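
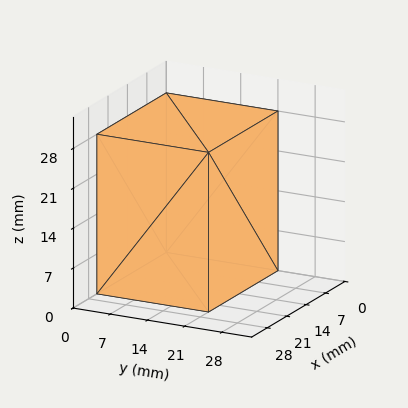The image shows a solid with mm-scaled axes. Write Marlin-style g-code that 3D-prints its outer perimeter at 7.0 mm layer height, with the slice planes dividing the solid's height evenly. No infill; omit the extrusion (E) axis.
Reading the render: the shape is a rectangular box, roughly 25 × 21 mm footprint and 28 mm tall (dimensions read to the nearest mm from the axis ticks). For the g-code, the solid's height is divided into equal slices at the stated Δz and each level perimeter traced with G1 moves after a G0 lift.

; perimeter-only toolpath
G21 ; units = mm
G90 ; absolute positioning
G28 ; home
; layer 1
G0 Z7.0
G0 X0.0 Y0.0
G1 X25.0 Y0.0
G1 X25.0 Y21.0
G1 X0.0 Y21.0
G1 X0.0 Y0.0
; layer 2
G0 Z14.0
G0 X0.0 Y0.0
G1 X25.0 Y0.0
G1 X25.0 Y21.0
G1 X0.0 Y21.0
G1 X0.0 Y0.0
; layer 3
G0 Z21.0
G0 X0.0 Y0.0
G1 X25.0 Y0.0
G1 X25.0 Y21.0
G1 X0.0 Y21.0
G1 X0.0 Y0.0
; layer 4
G0 Z28.0
G0 X0.0 Y0.0
G1 X25.0 Y0.0
G1 X25.0 Y21.0
G1 X0.0 Y21.0
G1 X0.0 Y0.0
M2 ; end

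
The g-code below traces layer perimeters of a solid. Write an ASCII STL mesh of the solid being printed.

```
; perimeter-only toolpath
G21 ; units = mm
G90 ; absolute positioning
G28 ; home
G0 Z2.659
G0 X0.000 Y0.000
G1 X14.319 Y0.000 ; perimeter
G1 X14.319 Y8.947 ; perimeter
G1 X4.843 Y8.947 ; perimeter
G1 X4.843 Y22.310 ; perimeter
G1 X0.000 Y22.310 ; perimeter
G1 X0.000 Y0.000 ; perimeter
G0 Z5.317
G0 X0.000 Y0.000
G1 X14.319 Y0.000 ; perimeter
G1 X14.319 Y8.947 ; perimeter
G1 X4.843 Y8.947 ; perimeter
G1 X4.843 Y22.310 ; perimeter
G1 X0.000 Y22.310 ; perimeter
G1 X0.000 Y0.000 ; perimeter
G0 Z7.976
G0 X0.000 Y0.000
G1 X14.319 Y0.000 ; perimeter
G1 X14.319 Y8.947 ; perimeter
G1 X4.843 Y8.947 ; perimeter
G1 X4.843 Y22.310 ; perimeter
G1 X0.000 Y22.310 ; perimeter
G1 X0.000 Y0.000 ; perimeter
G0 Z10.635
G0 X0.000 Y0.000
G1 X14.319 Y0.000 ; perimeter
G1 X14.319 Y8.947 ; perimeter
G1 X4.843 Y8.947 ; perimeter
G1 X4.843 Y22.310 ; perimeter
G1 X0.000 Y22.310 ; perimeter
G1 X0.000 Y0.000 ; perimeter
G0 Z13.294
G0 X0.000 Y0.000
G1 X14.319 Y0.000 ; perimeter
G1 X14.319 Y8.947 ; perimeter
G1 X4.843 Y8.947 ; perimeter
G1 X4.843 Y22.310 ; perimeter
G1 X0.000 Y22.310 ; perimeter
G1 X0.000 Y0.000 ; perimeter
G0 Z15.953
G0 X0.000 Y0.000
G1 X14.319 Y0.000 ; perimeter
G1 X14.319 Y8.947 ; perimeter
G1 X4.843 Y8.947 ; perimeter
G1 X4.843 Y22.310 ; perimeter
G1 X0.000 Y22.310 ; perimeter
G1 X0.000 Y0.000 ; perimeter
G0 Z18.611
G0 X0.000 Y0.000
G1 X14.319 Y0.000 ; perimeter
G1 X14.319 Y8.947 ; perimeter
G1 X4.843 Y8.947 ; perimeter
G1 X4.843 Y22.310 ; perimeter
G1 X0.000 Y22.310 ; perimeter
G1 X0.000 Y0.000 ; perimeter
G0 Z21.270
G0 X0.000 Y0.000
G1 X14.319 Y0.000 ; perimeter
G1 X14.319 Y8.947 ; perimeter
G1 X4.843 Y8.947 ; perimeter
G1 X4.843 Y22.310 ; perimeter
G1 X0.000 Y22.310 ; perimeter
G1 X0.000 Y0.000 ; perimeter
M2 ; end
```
solid part
  facet normal 0.0000 0.0000 -1.0000
    outer loop
      vertex 14.319 8.947 0.000
      vertex 14.319 0.000 0.000
      vertex 0.000 0.000 0.000
    endloop
  endfacet
  facet normal 0.0000 0.0000 -1.0000
    outer loop
      vertex 4.843 8.947 0.000
      vertex 14.319 8.947 0.000
      vertex 0.000 0.000 0.000
    endloop
  endfacet
  facet normal 0.0000 0.0000 -1.0000
    outer loop
      vertex 4.843 22.310 0.000
      vertex 4.843 8.947 0.000
      vertex 0.000 0.000 0.000
    endloop
  endfacet
  facet normal 0.0000 0.0000 -1.0000
    outer loop
      vertex 0.000 22.310 0.000
      vertex 4.843 22.310 0.000
      vertex 0.000 0.000 0.000
    endloop
  endfacet
  facet normal 0.0000 0.0000 1.0000
    outer loop
      vertex 0.000 0.000 21.270
      vertex 14.319 0.000 21.270
      vertex 14.319 8.947 21.270
    endloop
  endfacet
  facet normal 0.0000 0.0000 1.0000
    outer loop
      vertex 0.000 0.000 21.270
      vertex 14.319 8.947 21.270
      vertex 4.843 8.947 21.270
    endloop
  endfacet
  facet normal 0.0000 0.0000 1.0000
    outer loop
      vertex 0.000 0.000 21.270
      vertex 4.843 8.947 21.270
      vertex 4.843 22.310 21.270
    endloop
  endfacet
  facet normal 0.0000 0.0000 1.0000
    outer loop
      vertex 0.000 0.000 21.270
      vertex 4.843 22.310 21.270
      vertex 0.000 22.310 21.270
    endloop
  endfacet
  facet normal 0.0000 -1.0000 0.0000
    outer loop
      vertex 0.000 0.000 0.000
      vertex 14.319 0.000 0.000
      vertex 14.319 0.000 21.270
    endloop
  endfacet
  facet normal 0.0000 -1.0000 0.0000
    outer loop
      vertex 0.000 0.000 0.000
      vertex 14.319 0.000 21.270
      vertex 0.000 0.000 21.270
    endloop
  endfacet
  facet normal 1.0000 0.0000 0.0000
    outer loop
      vertex 14.319 0.000 0.000
      vertex 14.319 8.947 0.000
      vertex 14.319 8.947 21.270
    endloop
  endfacet
  facet normal 1.0000 0.0000 0.0000
    outer loop
      vertex 14.319 0.000 0.000
      vertex 14.319 8.947 21.270
      vertex 14.319 0.000 21.270
    endloop
  endfacet
  facet normal 0.0000 1.0000 0.0000
    outer loop
      vertex 14.319 8.947 0.000
      vertex 4.843 8.947 0.000
      vertex 4.843 8.947 21.270
    endloop
  endfacet
  facet normal 0.0000 1.0000 0.0000
    outer loop
      vertex 14.319 8.947 0.000
      vertex 4.843 8.947 21.270
      vertex 14.319 8.947 21.270
    endloop
  endfacet
  facet normal 1.0000 0.0000 0.0000
    outer loop
      vertex 4.843 8.947 0.000
      vertex 4.843 22.310 0.000
      vertex 4.843 22.310 21.270
    endloop
  endfacet
  facet normal 1.0000 0.0000 0.0000
    outer loop
      vertex 4.843 8.947 0.000
      vertex 4.843 22.310 21.270
      vertex 4.843 8.947 21.270
    endloop
  endfacet
  facet normal 0.0000 1.0000 0.0000
    outer loop
      vertex 4.843 22.310 0.000
      vertex 0.000 22.310 0.000
      vertex 0.000 22.310 21.270
    endloop
  endfacet
  facet normal 0.0000 1.0000 0.0000
    outer loop
      vertex 4.843 22.310 0.000
      vertex 0.000 22.310 21.270
      vertex 4.843 22.310 21.270
    endloop
  endfacet
  facet normal -1.0000 0.0000 0.0000
    outer loop
      vertex 0.000 22.310 0.000
      vertex 0.000 0.000 0.000
      vertex 0.000 0.000 21.270
    endloop
  endfacet
  facet normal -1.0000 0.0000 0.0000
    outer loop
      vertex 0.000 22.310 0.000
      vertex 0.000 0.000 21.270
      vertex 0.000 22.310 21.270
    endloop
  endfacet
endsolid part

The G0 Z moves step by Δz≈2.659 mm. Every layer's G1 loop is the same polygon, so the solid is a straight extrusion of it from z=0 to z≈21.3. Closing with flat bottom and top caps and triangulating gives 20 facets — an L-shaped prism: outer 14.3 × 22.3 mm, arm thicknesses ≈ 8.95 mm (horizontal) and 4.84 mm (vertical), extruded 21.3 mm in z.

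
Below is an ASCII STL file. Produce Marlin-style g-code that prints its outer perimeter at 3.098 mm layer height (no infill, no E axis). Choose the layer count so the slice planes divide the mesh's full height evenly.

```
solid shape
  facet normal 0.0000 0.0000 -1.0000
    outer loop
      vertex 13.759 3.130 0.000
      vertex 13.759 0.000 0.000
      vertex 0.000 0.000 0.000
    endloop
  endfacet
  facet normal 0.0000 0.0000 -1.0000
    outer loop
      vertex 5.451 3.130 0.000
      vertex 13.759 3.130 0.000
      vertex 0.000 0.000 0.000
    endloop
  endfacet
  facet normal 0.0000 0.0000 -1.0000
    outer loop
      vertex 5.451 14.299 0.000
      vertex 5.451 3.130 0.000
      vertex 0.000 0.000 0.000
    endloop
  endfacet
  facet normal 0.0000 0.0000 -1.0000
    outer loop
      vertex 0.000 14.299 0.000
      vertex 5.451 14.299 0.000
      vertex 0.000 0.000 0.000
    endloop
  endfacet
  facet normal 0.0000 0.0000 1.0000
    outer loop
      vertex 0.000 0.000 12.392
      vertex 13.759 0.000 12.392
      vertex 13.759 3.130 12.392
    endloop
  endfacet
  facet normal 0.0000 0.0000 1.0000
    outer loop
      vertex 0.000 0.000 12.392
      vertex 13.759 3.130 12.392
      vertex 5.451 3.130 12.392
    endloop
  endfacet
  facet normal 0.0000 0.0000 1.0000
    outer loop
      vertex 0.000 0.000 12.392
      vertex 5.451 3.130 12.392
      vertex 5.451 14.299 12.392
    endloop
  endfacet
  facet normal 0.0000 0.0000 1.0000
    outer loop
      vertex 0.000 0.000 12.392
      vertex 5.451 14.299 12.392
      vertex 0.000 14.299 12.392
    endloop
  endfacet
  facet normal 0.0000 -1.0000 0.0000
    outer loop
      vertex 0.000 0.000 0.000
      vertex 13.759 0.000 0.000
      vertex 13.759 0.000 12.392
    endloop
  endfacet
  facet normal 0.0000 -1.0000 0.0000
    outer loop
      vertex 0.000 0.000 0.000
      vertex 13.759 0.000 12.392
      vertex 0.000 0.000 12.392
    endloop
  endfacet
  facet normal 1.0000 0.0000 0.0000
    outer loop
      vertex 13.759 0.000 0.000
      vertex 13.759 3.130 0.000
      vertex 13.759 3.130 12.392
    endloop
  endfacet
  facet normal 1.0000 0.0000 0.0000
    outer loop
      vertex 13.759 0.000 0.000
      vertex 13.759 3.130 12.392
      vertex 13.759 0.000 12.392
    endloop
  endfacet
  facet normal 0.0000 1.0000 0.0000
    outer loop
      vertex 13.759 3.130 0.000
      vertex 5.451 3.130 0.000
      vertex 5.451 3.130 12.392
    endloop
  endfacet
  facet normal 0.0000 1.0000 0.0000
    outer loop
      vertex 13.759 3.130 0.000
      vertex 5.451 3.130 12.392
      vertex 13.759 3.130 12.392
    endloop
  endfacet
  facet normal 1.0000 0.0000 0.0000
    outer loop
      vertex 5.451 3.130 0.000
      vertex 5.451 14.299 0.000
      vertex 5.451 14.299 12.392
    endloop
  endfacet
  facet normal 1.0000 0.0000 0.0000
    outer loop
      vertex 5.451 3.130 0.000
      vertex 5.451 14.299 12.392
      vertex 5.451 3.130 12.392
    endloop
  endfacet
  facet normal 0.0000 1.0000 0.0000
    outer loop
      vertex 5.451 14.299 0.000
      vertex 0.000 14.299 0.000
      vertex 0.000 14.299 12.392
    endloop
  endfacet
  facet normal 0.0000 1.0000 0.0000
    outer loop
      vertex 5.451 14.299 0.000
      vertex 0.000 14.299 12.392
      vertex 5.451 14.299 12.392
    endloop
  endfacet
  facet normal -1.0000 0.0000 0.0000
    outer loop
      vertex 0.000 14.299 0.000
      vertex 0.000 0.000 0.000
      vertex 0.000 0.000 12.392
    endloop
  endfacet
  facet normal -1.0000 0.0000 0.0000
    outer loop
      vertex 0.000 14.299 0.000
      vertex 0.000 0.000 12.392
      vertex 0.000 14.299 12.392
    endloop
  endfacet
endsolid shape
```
; perimeter-only toolpath
G21 ; units = mm
G90 ; absolute positioning
G28 ; home
; layer 1
G0 Z3.098
G0 X0.000 Y0.000
G1 X13.759 Y0.000
G1 X13.759 Y3.130
G1 X5.451 Y3.130
G1 X5.451 Y14.299
G1 X0.000 Y14.299
G1 X0.000 Y0.000
; layer 2
G0 Z6.196
G0 X0.000 Y0.000
G1 X13.759 Y0.000
G1 X13.759 Y3.130
G1 X5.451 Y3.130
G1 X5.451 Y14.299
G1 X0.000 Y14.299
G1 X0.000 Y0.000
; layer 3
G0 Z9.294
G0 X0.000 Y0.000
G1 X13.759 Y0.000
G1 X13.759 Y3.130
G1 X5.451 Y3.130
G1 X5.451 Y14.299
G1 X0.000 Y14.299
G1 X0.000 Y0.000
; layer 4
G0 Z12.392
G0 X0.000 Y0.000
G1 X13.759 Y0.000
G1 X13.759 Y3.130
G1 X5.451 Y3.130
G1 X5.451 Y14.299
G1 X0.000 Y14.299
G1 X0.000 Y0.000
M2 ; end

The solid is an L-shaped prism: outer 13.8 × 14.3 mm, arm thicknesses ≈ 3.13 mm (horizontal) and 5.45 mm (vertical), extruded 12.4 mm in z. Slicing at Δz = 3.098 mm — 4 equal slices spanning the solid's height, so layer i sits at z = i·h/4 — gives 4 non-empty perimeters. Each is a 6-segment closed polygon; G0 lifts to the layer z and rapids to the start vertex, then G1 traces the edges.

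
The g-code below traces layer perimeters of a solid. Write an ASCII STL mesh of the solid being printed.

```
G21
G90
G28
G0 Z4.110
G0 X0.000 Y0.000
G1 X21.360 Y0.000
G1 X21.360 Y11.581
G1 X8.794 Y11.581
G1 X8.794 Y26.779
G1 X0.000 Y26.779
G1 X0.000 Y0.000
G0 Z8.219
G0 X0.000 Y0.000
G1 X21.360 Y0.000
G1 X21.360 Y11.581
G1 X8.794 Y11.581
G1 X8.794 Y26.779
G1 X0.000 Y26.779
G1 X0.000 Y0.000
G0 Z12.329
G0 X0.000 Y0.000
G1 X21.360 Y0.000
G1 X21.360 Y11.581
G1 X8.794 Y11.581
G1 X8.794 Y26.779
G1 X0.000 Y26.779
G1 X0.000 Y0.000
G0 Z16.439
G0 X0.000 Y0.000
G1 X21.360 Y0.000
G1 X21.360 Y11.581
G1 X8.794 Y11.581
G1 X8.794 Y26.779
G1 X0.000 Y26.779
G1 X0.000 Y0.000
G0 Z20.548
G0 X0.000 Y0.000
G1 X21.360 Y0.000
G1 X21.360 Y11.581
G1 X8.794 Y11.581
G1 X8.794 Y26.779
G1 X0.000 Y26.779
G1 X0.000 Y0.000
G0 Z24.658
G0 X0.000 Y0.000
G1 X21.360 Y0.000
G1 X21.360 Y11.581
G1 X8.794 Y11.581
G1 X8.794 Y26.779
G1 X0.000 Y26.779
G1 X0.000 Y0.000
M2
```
solid part
  facet normal 0.0000 0.0000 -1.0000
    outer loop
      vertex 21.360 11.581 0.000
      vertex 21.360 0.000 0.000
      vertex 0.000 0.000 0.000
    endloop
  endfacet
  facet normal 0.0000 0.0000 -1.0000
    outer loop
      vertex 8.794 11.581 0.000
      vertex 21.360 11.581 0.000
      vertex 0.000 0.000 0.000
    endloop
  endfacet
  facet normal 0.0000 0.0000 -1.0000
    outer loop
      vertex 8.794 26.779 0.000
      vertex 8.794 11.581 0.000
      vertex 0.000 0.000 0.000
    endloop
  endfacet
  facet normal 0.0000 0.0000 -1.0000
    outer loop
      vertex 0.000 26.779 0.000
      vertex 8.794 26.779 0.000
      vertex 0.000 0.000 0.000
    endloop
  endfacet
  facet normal 0.0000 0.0000 1.0000
    outer loop
      vertex 0.000 0.000 24.658
      vertex 21.360 0.000 24.658
      vertex 21.360 11.581 24.658
    endloop
  endfacet
  facet normal 0.0000 0.0000 1.0000
    outer loop
      vertex 0.000 0.000 24.658
      vertex 21.360 11.581 24.658
      vertex 8.794 11.581 24.658
    endloop
  endfacet
  facet normal 0.0000 0.0000 1.0000
    outer loop
      vertex 0.000 0.000 24.658
      vertex 8.794 11.581 24.658
      vertex 8.794 26.779 24.658
    endloop
  endfacet
  facet normal 0.0000 0.0000 1.0000
    outer loop
      vertex 0.000 0.000 24.658
      vertex 8.794 26.779 24.658
      vertex 0.000 26.779 24.658
    endloop
  endfacet
  facet normal 0.0000 -1.0000 0.0000
    outer loop
      vertex 0.000 0.000 0.000
      vertex 21.360 0.000 0.000
      vertex 21.360 0.000 24.658
    endloop
  endfacet
  facet normal 0.0000 -1.0000 0.0000
    outer loop
      vertex 0.000 0.000 0.000
      vertex 21.360 0.000 24.658
      vertex 0.000 0.000 24.658
    endloop
  endfacet
  facet normal 1.0000 0.0000 0.0000
    outer loop
      vertex 21.360 0.000 0.000
      vertex 21.360 11.581 0.000
      vertex 21.360 11.581 24.658
    endloop
  endfacet
  facet normal 1.0000 0.0000 0.0000
    outer loop
      vertex 21.360 0.000 0.000
      vertex 21.360 11.581 24.658
      vertex 21.360 0.000 24.658
    endloop
  endfacet
  facet normal 0.0000 1.0000 0.0000
    outer loop
      vertex 21.360 11.581 0.000
      vertex 8.794 11.581 0.000
      vertex 8.794 11.581 24.658
    endloop
  endfacet
  facet normal 0.0000 1.0000 0.0000
    outer loop
      vertex 21.360 11.581 0.000
      vertex 8.794 11.581 24.658
      vertex 21.360 11.581 24.658
    endloop
  endfacet
  facet normal 1.0000 0.0000 0.0000
    outer loop
      vertex 8.794 11.581 0.000
      vertex 8.794 26.779 0.000
      vertex 8.794 26.779 24.658
    endloop
  endfacet
  facet normal 1.0000 0.0000 0.0000
    outer loop
      vertex 8.794 11.581 0.000
      vertex 8.794 26.779 24.658
      vertex 8.794 11.581 24.658
    endloop
  endfacet
  facet normal 0.0000 1.0000 0.0000
    outer loop
      vertex 8.794 26.779 0.000
      vertex 0.000 26.779 0.000
      vertex 0.000 26.779 24.658
    endloop
  endfacet
  facet normal 0.0000 1.0000 0.0000
    outer loop
      vertex 8.794 26.779 0.000
      vertex 0.000 26.779 24.658
      vertex 8.794 26.779 24.658
    endloop
  endfacet
  facet normal -1.0000 0.0000 0.0000
    outer loop
      vertex 0.000 26.779 0.000
      vertex 0.000 0.000 0.000
      vertex 0.000 0.000 24.658
    endloop
  endfacet
  facet normal -1.0000 0.0000 0.0000
    outer loop
      vertex 0.000 26.779 0.000
      vertex 0.000 0.000 24.658
      vertex 0.000 26.779 24.658
    endloop
  endfacet
endsolid part

The G0 Z moves step by Δz≈4.110 mm. Every layer's G1 loop is the same polygon, so the solid is a straight extrusion of it from z=0 to z≈24.7. Closing with flat bottom and top caps and triangulating gives 20 facets — an L-shaped prism: outer 21.4 × 26.8 mm, arm thicknesses ≈ 11.6 mm (horizontal) and 8.79 mm (vertical), extruded 24.7 mm in z.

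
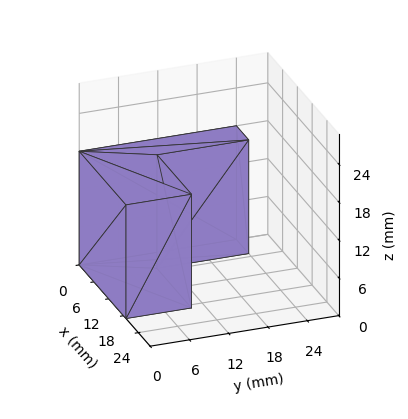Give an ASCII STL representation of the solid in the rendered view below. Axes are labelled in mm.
Reading the render: the shape is an L-shaped prism: outer 19 × 24 mm, arm thicknesses ≈ 10 mm (horizontal) and 5 mm (vertical), extruded 18 mm in z (dimensions read to the nearest mm from the axis ticks). For the STL, each face is triangulated and given an outward normal.

solid part
  facet normal 0.0000 0.0000 -1.0000
    outer loop
      vertex 19.000 10.000 0.000
      vertex 19.000 0.000 0.000
      vertex 0.000 0.000 0.000
    endloop
  endfacet
  facet normal 0.0000 0.0000 -1.0000
    outer loop
      vertex 5.000 10.000 0.000
      vertex 19.000 10.000 0.000
      vertex 0.000 0.000 0.000
    endloop
  endfacet
  facet normal 0.0000 0.0000 -1.0000
    outer loop
      vertex 5.000 24.000 0.000
      vertex 5.000 10.000 0.000
      vertex 0.000 0.000 0.000
    endloop
  endfacet
  facet normal 0.0000 0.0000 -1.0000
    outer loop
      vertex 0.000 24.000 0.000
      vertex 5.000 24.000 0.000
      vertex 0.000 0.000 0.000
    endloop
  endfacet
  facet normal 0.0000 0.0000 1.0000
    outer loop
      vertex 0.000 0.000 18.000
      vertex 19.000 0.000 18.000
      vertex 19.000 10.000 18.000
    endloop
  endfacet
  facet normal 0.0000 0.0000 1.0000
    outer loop
      vertex 0.000 0.000 18.000
      vertex 19.000 10.000 18.000
      vertex 5.000 10.000 18.000
    endloop
  endfacet
  facet normal 0.0000 0.0000 1.0000
    outer loop
      vertex 0.000 0.000 18.000
      vertex 5.000 10.000 18.000
      vertex 5.000 24.000 18.000
    endloop
  endfacet
  facet normal 0.0000 0.0000 1.0000
    outer loop
      vertex 0.000 0.000 18.000
      vertex 5.000 24.000 18.000
      vertex 0.000 24.000 18.000
    endloop
  endfacet
  facet normal 0.0000 -1.0000 0.0000
    outer loop
      vertex 0.000 0.000 0.000
      vertex 19.000 0.000 0.000
      vertex 19.000 0.000 18.000
    endloop
  endfacet
  facet normal 0.0000 -1.0000 0.0000
    outer loop
      vertex 0.000 0.000 0.000
      vertex 19.000 0.000 18.000
      vertex 0.000 0.000 18.000
    endloop
  endfacet
  facet normal 1.0000 0.0000 0.0000
    outer loop
      vertex 19.000 0.000 0.000
      vertex 19.000 10.000 0.000
      vertex 19.000 10.000 18.000
    endloop
  endfacet
  facet normal 1.0000 0.0000 0.0000
    outer loop
      vertex 19.000 0.000 0.000
      vertex 19.000 10.000 18.000
      vertex 19.000 0.000 18.000
    endloop
  endfacet
  facet normal 0.0000 1.0000 0.0000
    outer loop
      vertex 19.000 10.000 0.000
      vertex 5.000 10.000 0.000
      vertex 5.000 10.000 18.000
    endloop
  endfacet
  facet normal 0.0000 1.0000 0.0000
    outer loop
      vertex 19.000 10.000 0.000
      vertex 5.000 10.000 18.000
      vertex 19.000 10.000 18.000
    endloop
  endfacet
  facet normal 1.0000 0.0000 0.0000
    outer loop
      vertex 5.000 10.000 0.000
      vertex 5.000 24.000 0.000
      vertex 5.000 24.000 18.000
    endloop
  endfacet
  facet normal 1.0000 0.0000 0.0000
    outer loop
      vertex 5.000 10.000 0.000
      vertex 5.000 24.000 18.000
      vertex 5.000 10.000 18.000
    endloop
  endfacet
  facet normal 0.0000 1.0000 0.0000
    outer loop
      vertex 5.000 24.000 0.000
      vertex 0.000 24.000 0.000
      vertex 0.000 24.000 18.000
    endloop
  endfacet
  facet normal 0.0000 1.0000 0.0000
    outer loop
      vertex 5.000 24.000 0.000
      vertex 0.000 24.000 18.000
      vertex 5.000 24.000 18.000
    endloop
  endfacet
  facet normal -1.0000 0.0000 0.0000
    outer loop
      vertex 0.000 24.000 0.000
      vertex 0.000 0.000 0.000
      vertex 0.000 0.000 18.000
    endloop
  endfacet
  facet normal -1.0000 0.0000 0.0000
    outer loop
      vertex 0.000 24.000 0.000
      vertex 0.000 0.000 18.000
      vertex 0.000 24.000 18.000
    endloop
  endfacet
endsolid part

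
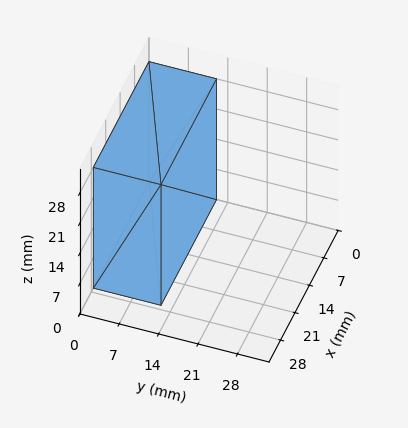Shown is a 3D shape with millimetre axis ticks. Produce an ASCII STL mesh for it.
Reading the render: the shape is a rectangular box, roughly 27 × 12 mm footprint and 28 mm tall (dimensions read to the nearest mm from the axis ticks). For the STL, each face is triangulated and given an outward normal.

solid part
  facet normal 0.0000 0.0000 -1.0000
    outer loop
      vertex 27.000 12.000 0.000
      vertex 27.000 0.000 0.000
      vertex 0.000 0.000 0.000
    endloop
  endfacet
  facet normal 0.0000 0.0000 -1.0000
    outer loop
      vertex 0.000 12.000 0.000
      vertex 27.000 12.000 0.000
      vertex 0.000 0.000 0.000
    endloop
  endfacet
  facet normal 0.0000 0.0000 1.0000
    outer loop
      vertex 0.000 0.000 28.000
      vertex 27.000 0.000 28.000
      vertex 27.000 12.000 28.000
    endloop
  endfacet
  facet normal 0.0000 0.0000 1.0000
    outer loop
      vertex 0.000 0.000 28.000
      vertex 27.000 12.000 28.000
      vertex 0.000 12.000 28.000
    endloop
  endfacet
  facet normal 0.0000 -1.0000 0.0000
    outer loop
      vertex 0.000 0.000 0.000
      vertex 27.000 0.000 0.000
      vertex 27.000 0.000 28.000
    endloop
  endfacet
  facet normal 0.0000 -1.0000 0.0000
    outer loop
      vertex 0.000 0.000 0.000
      vertex 27.000 0.000 28.000
      vertex 0.000 0.000 28.000
    endloop
  endfacet
  facet normal 0.0000 1.0000 0.0000
    outer loop
      vertex 27.000 12.000 28.000
      vertex 27.000 12.000 0.000
      vertex 0.000 12.000 0.000
    endloop
  endfacet
  facet normal 0.0000 1.0000 0.0000
    outer loop
      vertex 0.000 12.000 28.000
      vertex 27.000 12.000 28.000
      vertex 0.000 12.000 0.000
    endloop
  endfacet
  facet normal -1.0000 0.0000 0.0000
    outer loop
      vertex 0.000 12.000 28.000
      vertex 0.000 12.000 0.000
      vertex 0.000 0.000 0.000
    endloop
  endfacet
  facet normal -1.0000 0.0000 0.0000
    outer loop
      vertex 0.000 0.000 28.000
      vertex 0.000 12.000 28.000
      vertex 0.000 0.000 0.000
    endloop
  endfacet
  facet normal 1.0000 0.0000 0.0000
    outer loop
      vertex 27.000 0.000 0.000
      vertex 27.000 12.000 0.000
      vertex 27.000 12.000 28.000
    endloop
  endfacet
  facet normal 1.0000 0.0000 0.0000
    outer loop
      vertex 27.000 0.000 0.000
      vertex 27.000 12.000 28.000
      vertex 27.000 0.000 28.000
    endloop
  endfacet
endsolid part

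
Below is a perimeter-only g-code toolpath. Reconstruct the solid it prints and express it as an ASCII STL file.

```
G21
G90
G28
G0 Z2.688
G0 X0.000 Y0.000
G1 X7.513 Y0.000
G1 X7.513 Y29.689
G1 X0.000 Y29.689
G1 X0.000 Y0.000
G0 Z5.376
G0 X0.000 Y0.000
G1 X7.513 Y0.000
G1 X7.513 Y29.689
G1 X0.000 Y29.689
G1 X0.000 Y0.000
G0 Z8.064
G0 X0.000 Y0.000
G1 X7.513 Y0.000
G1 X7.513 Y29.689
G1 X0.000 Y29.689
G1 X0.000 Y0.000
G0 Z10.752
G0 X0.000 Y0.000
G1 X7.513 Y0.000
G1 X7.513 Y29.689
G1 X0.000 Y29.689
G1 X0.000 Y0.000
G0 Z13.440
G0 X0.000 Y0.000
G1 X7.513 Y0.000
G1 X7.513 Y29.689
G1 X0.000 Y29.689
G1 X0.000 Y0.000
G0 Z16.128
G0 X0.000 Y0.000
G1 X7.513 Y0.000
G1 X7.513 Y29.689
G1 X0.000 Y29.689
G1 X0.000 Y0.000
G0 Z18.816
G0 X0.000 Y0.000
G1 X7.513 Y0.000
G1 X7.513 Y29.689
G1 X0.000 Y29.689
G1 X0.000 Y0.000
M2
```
solid part
  facet normal 0.0000 0.0000 -1.0000
    outer loop
      vertex 7.513 29.689 0.000
      vertex 7.513 0.000 0.000
      vertex 0.000 0.000 0.000
    endloop
  endfacet
  facet normal 0.0000 0.0000 -1.0000
    outer loop
      vertex 0.000 29.689 0.000
      vertex 7.513 29.689 0.000
      vertex 0.000 0.000 0.000
    endloop
  endfacet
  facet normal 0.0000 0.0000 1.0000
    outer loop
      vertex 0.000 0.000 18.816
      vertex 7.513 0.000 18.816
      vertex 7.513 29.689 18.816
    endloop
  endfacet
  facet normal 0.0000 0.0000 1.0000
    outer loop
      vertex 0.000 0.000 18.816
      vertex 7.513 29.689 18.816
      vertex 0.000 29.689 18.816
    endloop
  endfacet
  facet normal 0.0000 -1.0000 0.0000
    outer loop
      vertex 0.000 0.000 0.000
      vertex 7.513 0.000 0.000
      vertex 7.513 0.000 18.816
    endloop
  endfacet
  facet normal 0.0000 -1.0000 0.0000
    outer loop
      vertex 0.000 0.000 0.000
      vertex 7.513 0.000 18.816
      vertex 0.000 0.000 18.816
    endloop
  endfacet
  facet normal 0.0000 1.0000 0.0000
    outer loop
      vertex 7.513 29.689 18.816
      vertex 7.513 29.689 0.000
      vertex 0.000 29.689 0.000
    endloop
  endfacet
  facet normal 0.0000 1.0000 0.0000
    outer loop
      vertex 0.000 29.689 18.816
      vertex 7.513 29.689 18.816
      vertex 0.000 29.689 0.000
    endloop
  endfacet
  facet normal -1.0000 0.0000 0.0000
    outer loop
      vertex 0.000 29.689 18.816
      vertex 0.000 29.689 0.000
      vertex 0.000 0.000 0.000
    endloop
  endfacet
  facet normal -1.0000 0.0000 0.0000
    outer loop
      vertex 0.000 0.000 18.816
      vertex 0.000 29.689 18.816
      vertex 0.000 0.000 0.000
    endloop
  endfacet
  facet normal 1.0000 0.0000 0.0000
    outer loop
      vertex 7.513 0.000 0.000
      vertex 7.513 29.689 0.000
      vertex 7.513 29.689 18.816
    endloop
  endfacet
  facet normal 1.0000 0.0000 0.0000
    outer loop
      vertex 7.513 0.000 0.000
      vertex 7.513 29.689 18.816
      vertex 7.513 0.000 18.816
    endloop
  endfacet
endsolid part

The G0 Z moves step by Δz≈2.688 mm. Every layer's G1 loop is the same polygon, so the solid is a straight extrusion of it from z=0 to z≈18.8. Closing with flat bottom and top caps and triangulating gives 12 facets — a rectangular box, roughly 7.51 × 29.7 mm footprint and 18.8 mm tall.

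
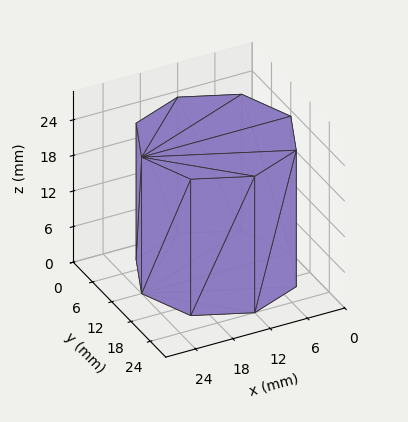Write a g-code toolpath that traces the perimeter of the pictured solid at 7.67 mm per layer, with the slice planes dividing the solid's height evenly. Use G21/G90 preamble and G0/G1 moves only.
Reading the render: the shape is a regular 8-sided prism (a cylinder approximated with 8 flat sides), circumscribed radius ≈ 12 mm, height ≈ 23 mm (dimensions read to the nearest mm from the axis ticks). For the g-code, the solid's height is divided into equal slices at the stated Δz and each level perimeter traced with G1 moves after a G0 lift.

; perimeter-only toolpath
G21 ; units = mm
G90 ; absolute positioning
G28 ; home
; layer 1
G0 Z7.67
G0 X24.00 Y12.00
G1 X20.49 Y20.49
G1 X12.00 Y24.00
G1 X3.51 Y20.49
G1 X0.00 Y12.00
G1 X3.51 Y3.51
G1 X12.00 Y0.00
G1 X20.49 Y3.51
G1 X24.00 Y12.00
; layer 2
G0 Z15.33
G0 X24.00 Y12.00
G1 X20.49 Y20.49
G1 X12.00 Y24.00
G1 X3.51 Y20.49
G1 X0.00 Y12.00
G1 X3.51 Y3.51
G1 X12.00 Y0.00
G1 X20.49 Y3.51
G1 X24.00 Y12.00
; layer 3
G0 Z23.00
G0 X24.00 Y12.00
G1 X20.49 Y20.49
G1 X12.00 Y24.00
G1 X3.51 Y20.49
G1 X0.00 Y12.00
G1 X3.51 Y3.51
G1 X12.00 Y0.00
G1 X20.49 Y3.51
G1 X24.00 Y12.00
M2 ; end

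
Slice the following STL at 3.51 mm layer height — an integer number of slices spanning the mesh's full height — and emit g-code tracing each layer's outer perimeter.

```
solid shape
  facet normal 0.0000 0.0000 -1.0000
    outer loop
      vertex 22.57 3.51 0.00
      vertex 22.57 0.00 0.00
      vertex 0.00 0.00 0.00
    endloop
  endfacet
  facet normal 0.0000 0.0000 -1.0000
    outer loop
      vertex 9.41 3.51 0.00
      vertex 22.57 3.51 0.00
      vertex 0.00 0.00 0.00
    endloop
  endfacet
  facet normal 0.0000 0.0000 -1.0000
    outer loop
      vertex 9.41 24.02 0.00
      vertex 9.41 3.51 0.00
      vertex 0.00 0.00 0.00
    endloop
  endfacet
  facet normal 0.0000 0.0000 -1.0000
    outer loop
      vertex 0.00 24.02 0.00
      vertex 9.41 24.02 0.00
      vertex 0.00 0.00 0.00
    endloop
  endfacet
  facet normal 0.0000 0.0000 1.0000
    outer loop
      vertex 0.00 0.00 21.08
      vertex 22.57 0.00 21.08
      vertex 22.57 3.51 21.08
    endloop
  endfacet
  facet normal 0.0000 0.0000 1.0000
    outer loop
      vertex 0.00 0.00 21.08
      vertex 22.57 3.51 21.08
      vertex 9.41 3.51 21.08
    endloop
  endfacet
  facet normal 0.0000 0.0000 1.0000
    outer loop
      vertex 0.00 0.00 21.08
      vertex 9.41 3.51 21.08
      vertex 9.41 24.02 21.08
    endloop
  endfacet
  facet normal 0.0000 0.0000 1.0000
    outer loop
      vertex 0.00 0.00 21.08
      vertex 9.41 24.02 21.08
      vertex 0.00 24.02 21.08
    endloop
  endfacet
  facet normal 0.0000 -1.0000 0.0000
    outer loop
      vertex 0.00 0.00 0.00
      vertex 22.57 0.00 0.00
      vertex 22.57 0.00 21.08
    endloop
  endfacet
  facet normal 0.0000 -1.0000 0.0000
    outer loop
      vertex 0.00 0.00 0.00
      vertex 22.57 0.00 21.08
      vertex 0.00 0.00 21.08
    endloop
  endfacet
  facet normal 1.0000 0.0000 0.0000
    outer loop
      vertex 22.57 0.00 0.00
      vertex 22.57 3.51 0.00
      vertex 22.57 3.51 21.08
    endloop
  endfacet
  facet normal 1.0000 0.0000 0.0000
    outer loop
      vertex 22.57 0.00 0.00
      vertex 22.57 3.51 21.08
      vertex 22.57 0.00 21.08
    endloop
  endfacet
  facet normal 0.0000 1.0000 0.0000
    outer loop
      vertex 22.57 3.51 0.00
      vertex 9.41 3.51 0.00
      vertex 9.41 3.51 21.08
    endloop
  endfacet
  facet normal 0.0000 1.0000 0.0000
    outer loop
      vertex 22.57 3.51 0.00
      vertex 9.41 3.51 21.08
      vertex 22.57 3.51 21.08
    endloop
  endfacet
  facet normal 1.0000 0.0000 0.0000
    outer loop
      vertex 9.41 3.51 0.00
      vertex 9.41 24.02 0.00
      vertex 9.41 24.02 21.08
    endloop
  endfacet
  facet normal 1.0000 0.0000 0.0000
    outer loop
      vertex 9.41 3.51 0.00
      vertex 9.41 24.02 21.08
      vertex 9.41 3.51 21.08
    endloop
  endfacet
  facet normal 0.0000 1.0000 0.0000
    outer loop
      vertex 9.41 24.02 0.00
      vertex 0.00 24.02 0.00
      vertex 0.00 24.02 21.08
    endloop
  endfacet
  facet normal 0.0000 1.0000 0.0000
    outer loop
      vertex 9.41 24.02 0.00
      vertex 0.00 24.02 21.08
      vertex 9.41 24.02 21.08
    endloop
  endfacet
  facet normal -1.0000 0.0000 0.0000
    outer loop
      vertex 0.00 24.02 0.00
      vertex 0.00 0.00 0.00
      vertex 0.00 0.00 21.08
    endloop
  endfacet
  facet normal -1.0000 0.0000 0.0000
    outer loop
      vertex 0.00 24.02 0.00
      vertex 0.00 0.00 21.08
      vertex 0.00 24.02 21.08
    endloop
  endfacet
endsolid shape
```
; perimeter-only toolpath
G21 ; units = mm
G90 ; absolute positioning
G28 ; home
; layer 1
G0 Z3.51
G0 X0.00 Y0.00
G1 X22.57 Y0.00
G1 X22.57 Y3.51
G1 X9.41 Y3.51
G1 X9.41 Y24.02
G1 X0.00 Y24.02
G1 X0.00 Y0.00
; layer 2
G0 Z7.03
G0 X0.00 Y0.00
G1 X22.57 Y0.00
G1 X22.57 Y3.51
G1 X9.41 Y3.51
G1 X9.41 Y24.02
G1 X0.00 Y24.02
G1 X0.00 Y0.00
; layer 3
G0 Z10.54
G0 X0.00 Y0.00
G1 X22.57 Y0.00
G1 X22.57 Y3.51
G1 X9.41 Y3.51
G1 X9.41 Y24.02
G1 X0.00 Y24.02
G1 X0.00 Y0.00
; layer 4
G0 Z14.05
G0 X0.00 Y0.00
G1 X22.57 Y0.00
G1 X22.57 Y3.51
G1 X9.41 Y3.51
G1 X9.41 Y24.02
G1 X0.00 Y24.02
G1 X0.00 Y0.00
; layer 5
G0 Z17.57
G0 X0.00 Y0.00
G1 X22.57 Y0.00
G1 X22.57 Y3.51
G1 X9.41 Y3.51
G1 X9.41 Y24.02
G1 X0.00 Y24.02
G1 X0.00 Y0.00
; layer 6
G0 Z21.08
G0 X0.00 Y0.00
G1 X22.57 Y0.00
G1 X22.57 Y3.51
G1 X9.41 Y3.51
G1 X9.41 Y24.02
G1 X0.00 Y24.02
G1 X0.00 Y0.00
M2 ; end

The solid is an L-shaped prism: outer 22.6 × 24 mm, arm thicknesses ≈ 3.51 mm (horizontal) and 9.41 mm (vertical), extruded 21.1 mm in z. Slicing at Δz = 3.51 mm — 6 equal slices spanning the solid's height, so layer i sits at z = i·h/6 — gives 6 non-empty perimeters. Each is a 6-segment closed polygon; G0 lifts to the layer z and rapids to the start vertex, then G1 traces the edges.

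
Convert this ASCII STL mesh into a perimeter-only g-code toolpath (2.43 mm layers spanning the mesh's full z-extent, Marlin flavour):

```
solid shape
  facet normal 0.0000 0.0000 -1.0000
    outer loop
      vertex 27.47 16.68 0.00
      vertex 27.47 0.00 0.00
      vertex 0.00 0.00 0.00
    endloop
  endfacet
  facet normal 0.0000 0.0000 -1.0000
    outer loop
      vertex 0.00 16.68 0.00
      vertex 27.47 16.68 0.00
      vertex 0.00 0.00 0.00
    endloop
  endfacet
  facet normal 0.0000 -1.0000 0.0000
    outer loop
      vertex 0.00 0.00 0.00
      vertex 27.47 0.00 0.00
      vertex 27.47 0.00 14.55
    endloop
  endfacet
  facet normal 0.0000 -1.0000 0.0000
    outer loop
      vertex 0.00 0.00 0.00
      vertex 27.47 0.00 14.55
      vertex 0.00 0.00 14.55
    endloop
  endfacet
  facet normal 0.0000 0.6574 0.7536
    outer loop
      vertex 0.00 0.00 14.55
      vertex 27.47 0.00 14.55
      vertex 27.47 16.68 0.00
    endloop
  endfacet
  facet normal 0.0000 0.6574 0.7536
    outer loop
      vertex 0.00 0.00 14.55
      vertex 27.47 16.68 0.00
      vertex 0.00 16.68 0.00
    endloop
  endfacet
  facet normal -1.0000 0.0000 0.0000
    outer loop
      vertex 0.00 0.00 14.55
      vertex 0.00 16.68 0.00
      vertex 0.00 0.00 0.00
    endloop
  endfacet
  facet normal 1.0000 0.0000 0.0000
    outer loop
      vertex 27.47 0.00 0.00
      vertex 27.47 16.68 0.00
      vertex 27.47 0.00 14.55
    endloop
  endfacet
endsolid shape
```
; perimeter-only toolpath
G21 ; units = mm
G90 ; absolute positioning
G28 ; home
; layer 1
G0 Z2.43
G0 X0.00 Y0.00
G1 X27.47 Y0.00
G1 X27.47 Y13.90
G1 X0.00 Y13.90
G1 X0.00 Y0.00
; layer 2
G0 Z4.85
G0 X0.00 Y0.00
G1 X27.47 Y0.00
G1 X27.47 Y11.12
G1 X0.00 Y11.12
G1 X0.00 Y0.00
; layer 3
G0 Z7.28
G0 X0.00 Y0.00
G1 X27.47 Y0.00
G1 X27.47 Y8.34
G1 X0.00 Y8.34
G1 X0.00 Y0.00
; layer 4
G0 Z9.70
G0 X0.00 Y0.00
G1 X27.47 Y0.00
G1 X27.47 Y5.56
G1 X0.00 Y5.56
G1 X0.00 Y0.00
; layer 5
G0 Z12.13
G0 X0.00 Y0.00
G1 X27.47 Y0.00
G1 X27.47 Y2.78
G1 X0.00 Y2.78
G1 X0.00 Y0.00
M2 ; end

The solid is a wedge (ramp): 27.5 × 16.7 mm base, rising to 14.6 mm along the y=0 edge and sloping linearly to z=0 at y=16.7. Slicing at Δz = 2.43 mm — 6 equal slices spanning the solid's height, so layer i sits at z = i·h/6 — gives 5 non-empty perimeters. Each is a 4-segment closed polygon; G0 lifts to the layer z and rapids to the start vertex, then G1 traces the edges. The cross-section shrinks linearly with z (the slice at the apex is degenerate and omitted).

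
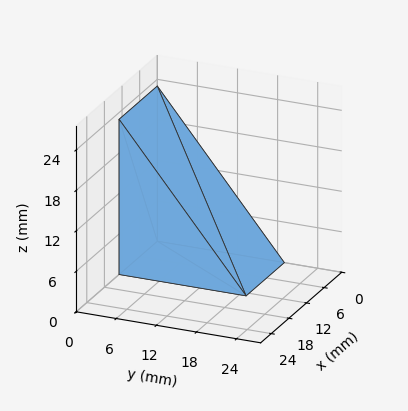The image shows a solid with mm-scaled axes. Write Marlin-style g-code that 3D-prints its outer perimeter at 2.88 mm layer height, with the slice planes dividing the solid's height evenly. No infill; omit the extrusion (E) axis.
Reading the render: the shape is a wedge (ramp): 13 × 19 mm base, rising to 23 mm along the y=0 edge and sloping linearly to z=0 at y=19 (dimensions read to the nearest mm from the axis ticks). For the g-code, the solid's height is divided into equal slices at the stated Δz and each level perimeter traced with G1 moves after a G0 lift.

; perimeter-only toolpath
G21 ; units = mm
G90 ; absolute positioning
G28 ; home
; layer 1
G0 Z2.88
G0 X0.00 Y0.00
G1 X13.00 Y0.00
G1 X13.00 Y16.62
G1 X0.00 Y16.62
G1 X0.00 Y0.00
; layer 2
G0 Z5.75
G0 X0.00 Y0.00
G1 X13.00 Y0.00
G1 X13.00 Y14.25
G1 X0.00 Y14.25
G1 X0.00 Y0.00
; layer 3
G0 Z8.62
G0 X0.00 Y0.00
G1 X13.00 Y0.00
G1 X13.00 Y11.88
G1 X0.00 Y11.88
G1 X0.00 Y0.00
; layer 4
G0 Z11.50
G0 X0.00 Y0.00
G1 X13.00 Y0.00
G1 X13.00 Y9.50
G1 X0.00 Y9.50
G1 X0.00 Y0.00
; layer 5
G0 Z14.38
G0 X0.00 Y0.00
G1 X13.00 Y0.00
G1 X13.00 Y7.12
G1 X0.00 Y7.12
G1 X0.00 Y0.00
; layer 6
G0 Z17.25
G0 X0.00 Y0.00
G1 X13.00 Y0.00
G1 X13.00 Y4.75
G1 X0.00 Y4.75
G1 X0.00 Y0.00
; layer 7
G0 Z20.12
G0 X0.00 Y0.00
G1 X13.00 Y0.00
G1 X13.00 Y2.38
G1 X0.00 Y2.38
G1 X0.00 Y0.00
M2 ; end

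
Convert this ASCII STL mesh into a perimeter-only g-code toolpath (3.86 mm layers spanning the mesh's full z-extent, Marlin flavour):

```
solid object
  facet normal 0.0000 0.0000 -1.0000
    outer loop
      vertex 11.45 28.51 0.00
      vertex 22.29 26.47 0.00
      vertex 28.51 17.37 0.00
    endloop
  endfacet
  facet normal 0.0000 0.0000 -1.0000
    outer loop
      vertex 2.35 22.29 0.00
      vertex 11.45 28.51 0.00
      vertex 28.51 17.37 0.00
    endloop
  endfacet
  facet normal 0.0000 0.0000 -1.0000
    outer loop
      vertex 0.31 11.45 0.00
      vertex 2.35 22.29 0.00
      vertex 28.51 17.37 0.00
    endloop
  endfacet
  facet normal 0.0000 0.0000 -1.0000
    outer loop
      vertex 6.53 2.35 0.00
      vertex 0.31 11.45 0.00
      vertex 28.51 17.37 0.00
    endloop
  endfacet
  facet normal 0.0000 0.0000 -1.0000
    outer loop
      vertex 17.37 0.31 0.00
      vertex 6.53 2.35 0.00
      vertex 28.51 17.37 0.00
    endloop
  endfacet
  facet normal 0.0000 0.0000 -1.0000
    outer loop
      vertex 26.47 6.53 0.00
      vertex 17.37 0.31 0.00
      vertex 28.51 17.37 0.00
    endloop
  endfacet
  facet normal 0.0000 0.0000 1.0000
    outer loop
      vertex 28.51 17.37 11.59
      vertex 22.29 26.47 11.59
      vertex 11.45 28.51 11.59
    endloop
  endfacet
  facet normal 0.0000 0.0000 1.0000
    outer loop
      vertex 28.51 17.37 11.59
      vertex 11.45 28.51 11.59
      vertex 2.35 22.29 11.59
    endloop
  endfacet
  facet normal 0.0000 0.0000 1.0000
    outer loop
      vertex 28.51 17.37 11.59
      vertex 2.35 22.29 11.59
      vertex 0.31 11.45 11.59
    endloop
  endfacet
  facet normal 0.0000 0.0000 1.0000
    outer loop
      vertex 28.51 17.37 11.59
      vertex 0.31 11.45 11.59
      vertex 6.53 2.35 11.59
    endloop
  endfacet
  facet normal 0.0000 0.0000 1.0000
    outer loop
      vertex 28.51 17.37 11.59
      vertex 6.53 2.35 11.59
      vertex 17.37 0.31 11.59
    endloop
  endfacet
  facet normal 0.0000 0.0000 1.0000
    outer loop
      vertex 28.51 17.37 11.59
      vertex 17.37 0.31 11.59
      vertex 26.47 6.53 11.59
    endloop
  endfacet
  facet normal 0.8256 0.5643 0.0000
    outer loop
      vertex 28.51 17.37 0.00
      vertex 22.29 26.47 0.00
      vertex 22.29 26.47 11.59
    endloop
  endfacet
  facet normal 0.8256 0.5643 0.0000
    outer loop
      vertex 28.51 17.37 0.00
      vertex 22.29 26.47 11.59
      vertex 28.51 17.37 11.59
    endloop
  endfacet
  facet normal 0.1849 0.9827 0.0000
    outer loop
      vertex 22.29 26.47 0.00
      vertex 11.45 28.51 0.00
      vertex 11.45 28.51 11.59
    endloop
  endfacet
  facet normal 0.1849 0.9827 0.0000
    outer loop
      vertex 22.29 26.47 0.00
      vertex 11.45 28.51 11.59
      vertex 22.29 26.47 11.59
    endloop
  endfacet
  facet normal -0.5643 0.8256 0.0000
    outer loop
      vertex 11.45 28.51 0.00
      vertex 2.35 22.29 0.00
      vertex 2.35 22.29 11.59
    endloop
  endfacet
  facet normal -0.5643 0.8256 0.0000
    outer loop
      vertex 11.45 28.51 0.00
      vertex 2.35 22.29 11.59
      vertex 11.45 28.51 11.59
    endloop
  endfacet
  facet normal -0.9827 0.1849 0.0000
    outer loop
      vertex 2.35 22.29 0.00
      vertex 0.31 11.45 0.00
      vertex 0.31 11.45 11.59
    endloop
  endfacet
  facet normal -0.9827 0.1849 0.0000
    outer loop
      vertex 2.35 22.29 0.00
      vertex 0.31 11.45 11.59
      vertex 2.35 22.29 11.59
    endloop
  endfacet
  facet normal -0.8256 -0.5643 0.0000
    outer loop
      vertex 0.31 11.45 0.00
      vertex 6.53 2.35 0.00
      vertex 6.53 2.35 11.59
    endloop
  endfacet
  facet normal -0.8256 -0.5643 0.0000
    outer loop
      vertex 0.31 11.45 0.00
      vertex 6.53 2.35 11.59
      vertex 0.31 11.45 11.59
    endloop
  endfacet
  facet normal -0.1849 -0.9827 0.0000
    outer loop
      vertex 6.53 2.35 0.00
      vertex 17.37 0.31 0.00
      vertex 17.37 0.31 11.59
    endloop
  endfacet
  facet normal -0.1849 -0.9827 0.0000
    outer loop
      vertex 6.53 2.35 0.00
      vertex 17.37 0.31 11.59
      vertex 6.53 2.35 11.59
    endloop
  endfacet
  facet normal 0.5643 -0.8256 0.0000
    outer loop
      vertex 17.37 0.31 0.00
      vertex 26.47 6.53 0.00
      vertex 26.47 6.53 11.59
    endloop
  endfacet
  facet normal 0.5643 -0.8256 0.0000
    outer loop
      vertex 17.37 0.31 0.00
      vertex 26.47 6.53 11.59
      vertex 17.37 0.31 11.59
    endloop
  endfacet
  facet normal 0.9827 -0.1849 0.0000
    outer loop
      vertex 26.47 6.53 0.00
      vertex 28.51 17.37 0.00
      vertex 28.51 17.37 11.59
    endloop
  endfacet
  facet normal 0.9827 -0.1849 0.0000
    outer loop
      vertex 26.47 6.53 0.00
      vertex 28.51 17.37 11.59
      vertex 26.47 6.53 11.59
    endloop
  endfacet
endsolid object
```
; perimeter-only toolpath
G21 ; units = mm
G90 ; absolute positioning
G28 ; home
; layer 1
G0 Z3.86
G0 X28.51 Y17.37
G1 X22.29 Y26.47
G1 X11.45 Y28.51
G1 X2.35 Y22.29
G1 X0.31 Y11.45
G1 X6.53 Y2.35
G1 X17.37 Y0.31
G1 X26.47 Y6.53
G1 X28.51 Y17.37
; layer 2
G0 Z7.73
G0 X28.51 Y17.37
G1 X22.29 Y26.47
G1 X11.45 Y28.51
G1 X2.35 Y22.29
G1 X0.31 Y11.45
G1 X6.53 Y2.35
G1 X17.37 Y0.31
G1 X26.47 Y6.53
G1 X28.51 Y17.37
; layer 3
G0 Z11.59
G0 X28.51 Y17.37
G1 X22.29 Y26.47
G1 X11.45 Y28.51
G1 X2.35 Y22.29
G1 X0.31 Y11.45
G1 X6.53 Y2.35
G1 X17.37 Y0.31
G1 X26.47 Y6.53
G1 X28.51 Y17.37
M2 ; end

The solid is a regular 8-sided prism (a cylinder approximated with 8 flat sides), circumscribed radius ≈ 14.4 mm, height ≈ 11.6 mm. Slicing at Δz = 3.86 mm — 3 equal slices spanning the solid's height, so layer i sits at z = i·h/3 — gives 3 non-empty perimeters. Each is a 8-segment closed polygon; G0 lifts to the layer z and rapids to the start vertex, then G1 traces the edges.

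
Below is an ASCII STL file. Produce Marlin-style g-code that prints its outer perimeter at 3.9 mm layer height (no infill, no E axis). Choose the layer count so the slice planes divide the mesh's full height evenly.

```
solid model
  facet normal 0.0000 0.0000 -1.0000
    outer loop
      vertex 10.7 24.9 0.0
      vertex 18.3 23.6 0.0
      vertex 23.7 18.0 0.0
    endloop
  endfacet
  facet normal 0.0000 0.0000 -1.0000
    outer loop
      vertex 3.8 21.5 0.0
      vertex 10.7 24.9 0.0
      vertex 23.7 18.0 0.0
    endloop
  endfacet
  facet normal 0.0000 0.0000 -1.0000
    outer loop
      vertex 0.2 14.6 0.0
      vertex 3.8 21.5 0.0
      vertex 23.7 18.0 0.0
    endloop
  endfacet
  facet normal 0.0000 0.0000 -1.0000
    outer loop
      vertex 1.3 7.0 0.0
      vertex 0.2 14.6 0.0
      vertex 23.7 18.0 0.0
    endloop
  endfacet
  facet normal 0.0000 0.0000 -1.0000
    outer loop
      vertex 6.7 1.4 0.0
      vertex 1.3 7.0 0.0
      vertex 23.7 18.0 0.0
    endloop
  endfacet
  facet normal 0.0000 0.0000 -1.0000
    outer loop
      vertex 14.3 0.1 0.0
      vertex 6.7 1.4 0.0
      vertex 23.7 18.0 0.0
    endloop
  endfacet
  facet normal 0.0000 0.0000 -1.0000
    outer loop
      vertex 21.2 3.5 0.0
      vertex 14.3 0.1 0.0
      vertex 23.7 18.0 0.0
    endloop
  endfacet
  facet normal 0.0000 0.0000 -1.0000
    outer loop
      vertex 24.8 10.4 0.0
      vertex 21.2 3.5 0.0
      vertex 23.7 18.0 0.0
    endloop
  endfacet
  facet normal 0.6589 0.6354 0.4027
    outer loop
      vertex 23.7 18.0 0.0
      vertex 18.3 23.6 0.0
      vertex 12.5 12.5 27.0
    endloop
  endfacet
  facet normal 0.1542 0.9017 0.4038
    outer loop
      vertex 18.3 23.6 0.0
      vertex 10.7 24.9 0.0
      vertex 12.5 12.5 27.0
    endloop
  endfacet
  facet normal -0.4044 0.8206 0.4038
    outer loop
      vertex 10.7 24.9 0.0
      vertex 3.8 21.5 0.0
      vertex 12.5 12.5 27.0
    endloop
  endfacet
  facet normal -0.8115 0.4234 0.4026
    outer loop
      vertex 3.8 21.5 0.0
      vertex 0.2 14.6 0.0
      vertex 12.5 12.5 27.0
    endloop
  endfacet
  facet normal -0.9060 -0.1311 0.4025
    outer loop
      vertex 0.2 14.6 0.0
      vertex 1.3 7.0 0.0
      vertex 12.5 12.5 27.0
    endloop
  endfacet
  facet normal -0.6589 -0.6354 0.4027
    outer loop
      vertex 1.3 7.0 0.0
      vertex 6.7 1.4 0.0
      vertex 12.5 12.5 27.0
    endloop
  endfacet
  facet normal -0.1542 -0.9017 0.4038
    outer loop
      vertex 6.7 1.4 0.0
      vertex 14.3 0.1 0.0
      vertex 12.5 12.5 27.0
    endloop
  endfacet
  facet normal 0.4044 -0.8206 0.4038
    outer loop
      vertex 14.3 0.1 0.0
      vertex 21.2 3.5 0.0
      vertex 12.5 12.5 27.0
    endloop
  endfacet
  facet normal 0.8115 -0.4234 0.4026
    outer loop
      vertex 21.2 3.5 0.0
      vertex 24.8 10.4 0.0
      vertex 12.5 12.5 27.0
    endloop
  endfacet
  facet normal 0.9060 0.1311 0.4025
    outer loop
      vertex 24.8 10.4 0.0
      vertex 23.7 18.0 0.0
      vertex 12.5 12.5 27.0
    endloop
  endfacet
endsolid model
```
; perimeter-only toolpath
G21 ; units = mm
G90 ; absolute positioning
G28 ; home
; layer 1
G0 Z3.9
G0 X22.1 Y17.2
G1 X17.5 Y22.0
G1 X11.0 Y23.1
G1 X5.0 Y20.2
G1 X2.0 Y14.3
G1 X2.9 Y7.8
G1 X7.5 Y3.0
G1 X14.0 Y1.9
G1 X20.0 Y4.8
G1 X23.0 Y10.7
G1 X22.1 Y17.2
; layer 2
G0 Z7.7
G0 X20.5 Y16.4
G1 X16.6 Y20.4
G1 X11.2 Y21.4
G1 X6.3 Y18.9
G1 X3.7 Y14.0
G1 X4.5 Y8.6
G1 X8.4 Y4.6
G1 X13.8 Y3.6
G1 X18.7 Y6.1
G1 X21.3 Y11.0
G1 X20.5 Y16.4
; layer 3
G0 Z11.6
G0 X18.9 Y15.6
G1 X15.8 Y18.8
G1 X11.5 Y19.6
G1 X7.5 Y17.6
G1 X5.5 Y13.7
G1 X6.1 Y9.4
G1 X9.2 Y6.2
G1 X13.5 Y5.4
G1 X17.5 Y7.4
G1 X19.5 Y11.3
G1 X18.9 Y15.6
; layer 4
G0 Z15.4
G0 X17.3 Y14.9
G1 X15.0 Y17.3
G1 X11.7 Y17.8
G1 X8.8 Y16.4
G1 X7.2 Y13.4
G1 X7.7 Y10.1
G1 X10.0 Y7.7
G1 X13.3 Y7.2
G1 X16.2 Y8.6
G1 X17.8 Y11.6
G1 X17.3 Y14.9
; layer 5
G0 Z19.3
G0 X15.7 Y14.1
G1 X14.2 Y15.7
G1 X12.0 Y16.0
G1 X10.0 Y15.1
G1 X9.0 Y13.1
G1 X9.3 Y10.9
G1 X10.8 Y9.3
G1 X13.0 Y9.0
G1 X15.0 Y9.9
G1 X16.0 Y11.9
G1 X15.7 Y14.1
; layer 6
G0 Z23.1
G0 X14.1 Y13.3
G1 X13.3 Y14.1
G1 X12.2 Y14.3
G1 X11.3 Y13.8
G1 X10.7 Y12.8
G1 X10.9 Y11.7
G1 X11.7 Y10.9
G1 X12.8 Y10.7
G1 X13.7 Y11.2
G1 X14.3 Y12.2
G1 X14.1 Y13.3
M2 ; end

The solid is a regular 10-sided pyramid, base circumscribed radius ≈ 12.5 mm, apex at z ≈ 27 mm. Slicing at Δz = 3.9 mm — 7 equal slices spanning the solid's height, so layer i sits at z = i·h/7 — gives 6 non-empty perimeters. Each is a 10-segment closed polygon; G0 lifts to the layer z and rapids to the start vertex, then G1 traces the edges. The cross-section shrinks linearly with z (the slice at the apex is degenerate and omitted).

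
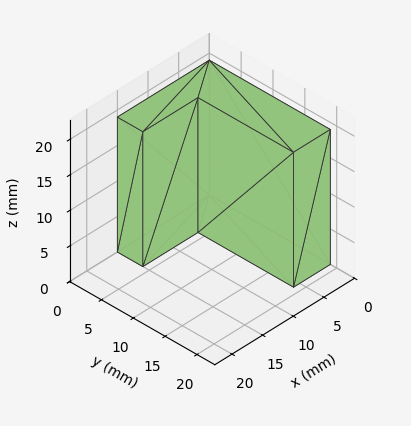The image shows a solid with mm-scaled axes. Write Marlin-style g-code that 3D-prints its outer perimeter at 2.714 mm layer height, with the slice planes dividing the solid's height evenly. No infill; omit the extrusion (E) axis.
Reading the render: the shape is an L-shaped prism: outer 15 × 19 mm, arm thicknesses ≈ 4 mm (horizontal) and 6 mm (vertical), extruded 19 mm in z (dimensions read to the nearest mm from the axis ticks). For the g-code, the solid's height is divided into equal slices at the stated Δz and each level perimeter traced with G1 moves after a G0 lift.

; perimeter-only toolpath
G21 ; units = mm
G90 ; absolute positioning
G28 ; home
; layer 1
G0 Z2.714
G0 X0.000 Y0.000
G1 X15.000 Y0.000
G1 X15.000 Y4.000
G1 X6.000 Y4.000
G1 X6.000 Y19.000
G1 X0.000 Y19.000
G1 X0.000 Y0.000
; layer 2
G0 Z5.429
G0 X0.000 Y0.000
G1 X15.000 Y0.000
G1 X15.000 Y4.000
G1 X6.000 Y4.000
G1 X6.000 Y19.000
G1 X0.000 Y19.000
G1 X0.000 Y0.000
; layer 3
G0 Z8.143
G0 X0.000 Y0.000
G1 X15.000 Y0.000
G1 X15.000 Y4.000
G1 X6.000 Y4.000
G1 X6.000 Y19.000
G1 X0.000 Y19.000
G1 X0.000 Y0.000
; layer 4
G0 Z10.857
G0 X0.000 Y0.000
G1 X15.000 Y0.000
G1 X15.000 Y4.000
G1 X6.000 Y4.000
G1 X6.000 Y19.000
G1 X0.000 Y19.000
G1 X0.000 Y0.000
; layer 5
G0 Z13.571
G0 X0.000 Y0.000
G1 X15.000 Y0.000
G1 X15.000 Y4.000
G1 X6.000 Y4.000
G1 X6.000 Y19.000
G1 X0.000 Y19.000
G1 X0.000 Y0.000
; layer 6
G0 Z16.286
G0 X0.000 Y0.000
G1 X15.000 Y0.000
G1 X15.000 Y4.000
G1 X6.000 Y4.000
G1 X6.000 Y19.000
G1 X0.000 Y19.000
G1 X0.000 Y0.000
; layer 7
G0 Z19.000
G0 X0.000 Y0.000
G1 X15.000 Y0.000
G1 X15.000 Y4.000
G1 X6.000 Y4.000
G1 X6.000 Y19.000
G1 X0.000 Y19.000
G1 X0.000 Y0.000
M2 ; end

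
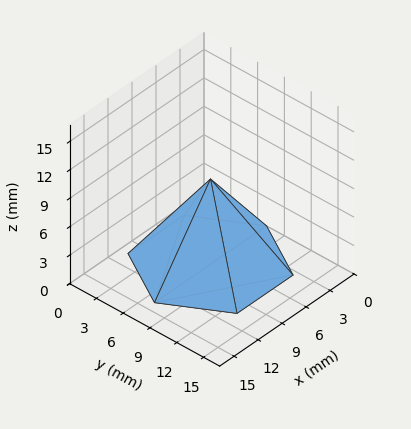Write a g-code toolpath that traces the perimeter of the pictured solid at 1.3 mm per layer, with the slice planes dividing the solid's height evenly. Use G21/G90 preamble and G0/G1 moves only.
Reading the render: the shape is a regular 6-sided pyramid, base circumscribed radius ≈ 7 mm, apex at z ≈ 9 mm (dimensions read to the nearest mm from the axis ticks). For the g-code, the solid's height is divided into equal slices at the stated Δz and each level perimeter traced with G1 moves after a G0 lift.

; perimeter-only toolpath
G21 ; units = mm
G90 ; absolute positioning
G28 ; home
; layer 1
G0 Z1.3
G0 X13.0 Y7.0
G1 X10.0 Y12.2
G1 X4.0 Y12.2
G1 X1.0 Y7.0
G1 X4.0 Y1.8
G1 X10.0 Y1.8
G1 X13.0 Y7.0
; layer 2
G0 Z2.6
G0 X12.0 Y7.0
G1 X9.5 Y11.4
G1 X4.5 Y11.4
G1 X2.0 Y7.0
G1 X4.5 Y2.6
G1 X9.5 Y2.6
G1 X12.0 Y7.0
; layer 3
G0 Z3.9
G0 X11.0 Y7.0
G1 X9.0 Y10.5
G1 X5.0 Y10.5
G1 X3.0 Y7.0
G1 X5.0 Y3.5
G1 X9.0 Y3.5
G1 X11.0 Y7.0
; layer 4
G0 Z5.1
G0 X10.0 Y7.0
G1 X8.5 Y9.6
G1 X5.5 Y9.6
G1 X4.0 Y7.0
G1 X5.5 Y4.4
G1 X8.5 Y4.4
G1 X10.0 Y7.0
; layer 5
G0 Z6.4
G0 X9.0 Y7.0
G1 X8.0 Y8.7
G1 X6.0 Y8.7
G1 X5.0 Y7.0
G1 X6.0 Y5.3
G1 X8.0 Y5.3
G1 X9.0 Y7.0
; layer 6
G0 Z7.7
G0 X8.0 Y7.0
G1 X7.5 Y7.9
G1 X6.5 Y7.9
G1 X6.0 Y7.0
G1 X6.5 Y6.1
G1 X7.5 Y6.1
G1 X8.0 Y7.0
M2 ; end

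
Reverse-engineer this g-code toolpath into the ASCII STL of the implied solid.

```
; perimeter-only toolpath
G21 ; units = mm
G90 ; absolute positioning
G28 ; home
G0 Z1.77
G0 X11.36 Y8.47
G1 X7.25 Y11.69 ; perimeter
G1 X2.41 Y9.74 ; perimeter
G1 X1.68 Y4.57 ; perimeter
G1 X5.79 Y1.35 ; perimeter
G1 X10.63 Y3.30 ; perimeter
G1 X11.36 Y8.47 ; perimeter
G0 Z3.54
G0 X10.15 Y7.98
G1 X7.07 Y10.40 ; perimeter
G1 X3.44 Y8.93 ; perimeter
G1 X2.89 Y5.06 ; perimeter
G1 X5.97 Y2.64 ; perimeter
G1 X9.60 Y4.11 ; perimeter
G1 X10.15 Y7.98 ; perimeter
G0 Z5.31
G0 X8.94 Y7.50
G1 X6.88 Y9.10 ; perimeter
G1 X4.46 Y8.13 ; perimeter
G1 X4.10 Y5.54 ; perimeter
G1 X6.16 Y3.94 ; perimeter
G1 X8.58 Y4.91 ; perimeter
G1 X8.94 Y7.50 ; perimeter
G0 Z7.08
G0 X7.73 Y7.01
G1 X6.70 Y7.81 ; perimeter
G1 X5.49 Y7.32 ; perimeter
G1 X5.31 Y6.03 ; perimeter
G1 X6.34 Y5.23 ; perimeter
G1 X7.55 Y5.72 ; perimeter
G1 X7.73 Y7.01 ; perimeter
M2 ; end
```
solid part
  facet normal 0.0000 0.0000 -1.0000
    outer loop
      vertex 1.38 10.54 0.00
      vertex 7.43 12.98 0.00
      vertex 12.57 8.96 0.00
    endloop
  endfacet
  facet normal 0.0000 0.0000 -1.0000
    outer loop
      vertex 0.47 4.08 0.00
      vertex 1.38 10.54 0.00
      vertex 12.57 8.96 0.00
    endloop
  endfacet
  facet normal 0.0000 0.0000 -1.0000
    outer loop
      vertex 5.61 0.06 0.00
      vertex 0.47 4.08 0.00
      vertex 12.57 8.96 0.00
    endloop
  endfacet
  facet normal 0.0000 0.0000 -1.0000
    outer loop
      vertex 11.66 2.50 0.00
      vertex 5.61 0.06 0.00
      vertex 12.57 8.96 0.00
    endloop
  endfacet
  facet normal 0.5193 0.6640 0.5380
    outer loop
      vertex 12.57 8.96 0.00
      vertex 7.43 12.98 0.00
      vertex 6.52 6.52 8.85
    endloop
  endfacet
  facet normal -0.3153 0.7817 0.5382
    outer loop
      vertex 7.43 12.98 0.00
      vertex 1.38 10.54 0.00
      vertex 6.52 6.52 8.85
    endloop
  endfacet
  facet normal -0.8346 0.1176 0.5381
    outer loop
      vertex 1.38 10.54 0.00
      vertex 0.47 4.08 0.00
      vertex 6.52 6.52 8.85
    endloop
  endfacet
  facet normal -0.5193 -0.6640 0.5380
    outer loop
      vertex 0.47 4.08 0.00
      vertex 5.61 0.06 0.00
      vertex 6.52 6.52 8.85
    endloop
  endfacet
  facet normal 0.3153 -0.7817 0.5382
    outer loop
      vertex 5.61 0.06 0.00
      vertex 11.66 2.50 0.00
      vertex 6.52 6.52 8.85
    endloop
  endfacet
  facet normal 0.8346 -0.1176 0.5381
    outer loop
      vertex 11.66 2.50 0.00
      vertex 12.57 8.96 0.00
      vertex 6.52 6.52 8.85
    endloop
  endfacet
endsolid part

The G0 Z moves step by Δz≈1.77 mm. The G1 loops shrink linearly with z, so the solid tapers from its base footprint up to z≈8.85. Closing with a flat bottom cap and the tapered top and triangulating gives 10 facets — a regular 6-sided pyramid, base circumscribed radius ≈ 6.52 mm, apex at z ≈ 8.85 mm.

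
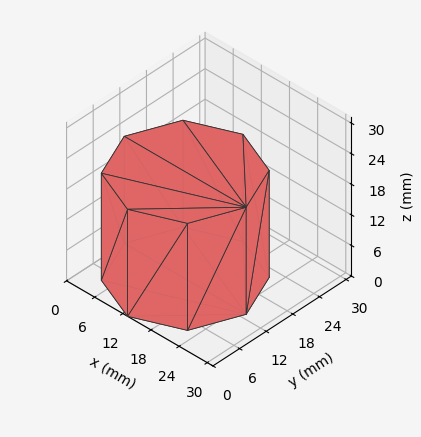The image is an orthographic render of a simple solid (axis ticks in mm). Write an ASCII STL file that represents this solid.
Reading the render: the shape is a regular 8-sided prism (a cylinder approximated with 8 flat sides), circumscribed radius ≈ 13 mm, height ≈ 21 mm (dimensions read to the nearest mm from the axis ticks). For the STL, each face is triangulated and given an outward normal.

solid part
  facet normal 0.0000 0.0000 -1.0000
    outer loop
      vertex 13.000 26.000 0.000
      vertex 22.192 22.192 0.000
      vertex 26.000 13.000 0.000
    endloop
  endfacet
  facet normal 0.0000 0.0000 -1.0000
    outer loop
      vertex 3.808 22.192 0.000
      vertex 13.000 26.000 0.000
      vertex 26.000 13.000 0.000
    endloop
  endfacet
  facet normal 0.0000 0.0000 -1.0000
    outer loop
      vertex 0.000 13.000 0.000
      vertex 3.808 22.192 0.000
      vertex 26.000 13.000 0.000
    endloop
  endfacet
  facet normal 0.0000 0.0000 -1.0000
    outer loop
      vertex 3.808 3.808 0.000
      vertex 0.000 13.000 0.000
      vertex 26.000 13.000 0.000
    endloop
  endfacet
  facet normal 0.0000 0.0000 -1.0000
    outer loop
      vertex 13.000 0.000 0.000
      vertex 3.808 3.808 0.000
      vertex 26.000 13.000 0.000
    endloop
  endfacet
  facet normal 0.0000 0.0000 -1.0000
    outer loop
      vertex 22.192 3.808 0.000
      vertex 13.000 0.000 0.000
      vertex 26.000 13.000 0.000
    endloop
  endfacet
  facet normal 0.0000 0.0000 1.0000
    outer loop
      vertex 26.000 13.000 21.000
      vertex 22.192 22.192 21.000
      vertex 13.000 26.000 21.000
    endloop
  endfacet
  facet normal 0.0000 0.0000 1.0000
    outer loop
      vertex 26.000 13.000 21.000
      vertex 13.000 26.000 21.000
      vertex 3.808 22.192 21.000
    endloop
  endfacet
  facet normal 0.0000 0.0000 1.0000
    outer loop
      vertex 26.000 13.000 21.000
      vertex 3.808 22.192 21.000
      vertex 0.000 13.000 21.000
    endloop
  endfacet
  facet normal 0.0000 0.0000 1.0000
    outer loop
      vertex 26.000 13.000 21.000
      vertex 0.000 13.000 21.000
      vertex 3.808 3.808 21.000
    endloop
  endfacet
  facet normal 0.0000 0.0000 1.0000
    outer loop
      vertex 26.000 13.000 21.000
      vertex 3.808 3.808 21.000
      vertex 13.000 0.000 21.000
    endloop
  endfacet
  facet normal 0.0000 0.0000 1.0000
    outer loop
      vertex 26.000 13.000 21.000
      vertex 13.000 0.000 21.000
      vertex 22.192 3.808 21.000
    endloop
  endfacet
  facet normal 0.9239 0.3827 0.0000
    outer loop
      vertex 26.000 13.000 0.000
      vertex 22.192 22.192 0.000
      vertex 22.192 22.192 21.000
    endloop
  endfacet
  facet normal 0.9239 0.3827 0.0000
    outer loop
      vertex 26.000 13.000 0.000
      vertex 22.192 22.192 21.000
      vertex 26.000 13.000 21.000
    endloop
  endfacet
  facet normal 0.3827 0.9239 0.0000
    outer loop
      vertex 22.192 22.192 0.000
      vertex 13.000 26.000 0.000
      vertex 13.000 26.000 21.000
    endloop
  endfacet
  facet normal 0.3827 0.9239 0.0000
    outer loop
      vertex 22.192 22.192 0.000
      vertex 13.000 26.000 21.000
      vertex 22.192 22.192 21.000
    endloop
  endfacet
  facet normal -0.3827 0.9239 0.0000
    outer loop
      vertex 13.000 26.000 0.000
      vertex 3.808 22.192 0.000
      vertex 3.808 22.192 21.000
    endloop
  endfacet
  facet normal -0.3827 0.9239 0.0000
    outer loop
      vertex 13.000 26.000 0.000
      vertex 3.808 22.192 21.000
      vertex 13.000 26.000 21.000
    endloop
  endfacet
  facet normal -0.9239 0.3827 0.0000
    outer loop
      vertex 3.808 22.192 0.000
      vertex 0.000 13.000 0.000
      vertex 0.000 13.000 21.000
    endloop
  endfacet
  facet normal -0.9239 0.3827 0.0000
    outer loop
      vertex 3.808 22.192 0.000
      vertex 0.000 13.000 21.000
      vertex 3.808 22.192 21.000
    endloop
  endfacet
  facet normal -0.9239 -0.3827 0.0000
    outer loop
      vertex 0.000 13.000 0.000
      vertex 3.808 3.808 0.000
      vertex 3.808 3.808 21.000
    endloop
  endfacet
  facet normal -0.9239 -0.3827 0.0000
    outer loop
      vertex 0.000 13.000 0.000
      vertex 3.808 3.808 21.000
      vertex 0.000 13.000 21.000
    endloop
  endfacet
  facet normal -0.3827 -0.9239 0.0000
    outer loop
      vertex 3.808 3.808 0.000
      vertex 13.000 0.000 0.000
      vertex 13.000 0.000 21.000
    endloop
  endfacet
  facet normal -0.3827 -0.9239 0.0000
    outer loop
      vertex 3.808 3.808 0.000
      vertex 13.000 0.000 21.000
      vertex 3.808 3.808 21.000
    endloop
  endfacet
  facet normal 0.3827 -0.9239 0.0000
    outer loop
      vertex 13.000 0.000 0.000
      vertex 22.192 3.808 0.000
      vertex 22.192 3.808 21.000
    endloop
  endfacet
  facet normal 0.3827 -0.9239 0.0000
    outer loop
      vertex 13.000 0.000 0.000
      vertex 22.192 3.808 21.000
      vertex 13.000 0.000 21.000
    endloop
  endfacet
  facet normal 0.9239 -0.3827 0.0000
    outer loop
      vertex 22.192 3.808 0.000
      vertex 26.000 13.000 0.000
      vertex 26.000 13.000 21.000
    endloop
  endfacet
  facet normal 0.9239 -0.3827 0.0000
    outer loop
      vertex 22.192 3.808 0.000
      vertex 26.000 13.000 21.000
      vertex 22.192 3.808 21.000
    endloop
  endfacet
endsolid part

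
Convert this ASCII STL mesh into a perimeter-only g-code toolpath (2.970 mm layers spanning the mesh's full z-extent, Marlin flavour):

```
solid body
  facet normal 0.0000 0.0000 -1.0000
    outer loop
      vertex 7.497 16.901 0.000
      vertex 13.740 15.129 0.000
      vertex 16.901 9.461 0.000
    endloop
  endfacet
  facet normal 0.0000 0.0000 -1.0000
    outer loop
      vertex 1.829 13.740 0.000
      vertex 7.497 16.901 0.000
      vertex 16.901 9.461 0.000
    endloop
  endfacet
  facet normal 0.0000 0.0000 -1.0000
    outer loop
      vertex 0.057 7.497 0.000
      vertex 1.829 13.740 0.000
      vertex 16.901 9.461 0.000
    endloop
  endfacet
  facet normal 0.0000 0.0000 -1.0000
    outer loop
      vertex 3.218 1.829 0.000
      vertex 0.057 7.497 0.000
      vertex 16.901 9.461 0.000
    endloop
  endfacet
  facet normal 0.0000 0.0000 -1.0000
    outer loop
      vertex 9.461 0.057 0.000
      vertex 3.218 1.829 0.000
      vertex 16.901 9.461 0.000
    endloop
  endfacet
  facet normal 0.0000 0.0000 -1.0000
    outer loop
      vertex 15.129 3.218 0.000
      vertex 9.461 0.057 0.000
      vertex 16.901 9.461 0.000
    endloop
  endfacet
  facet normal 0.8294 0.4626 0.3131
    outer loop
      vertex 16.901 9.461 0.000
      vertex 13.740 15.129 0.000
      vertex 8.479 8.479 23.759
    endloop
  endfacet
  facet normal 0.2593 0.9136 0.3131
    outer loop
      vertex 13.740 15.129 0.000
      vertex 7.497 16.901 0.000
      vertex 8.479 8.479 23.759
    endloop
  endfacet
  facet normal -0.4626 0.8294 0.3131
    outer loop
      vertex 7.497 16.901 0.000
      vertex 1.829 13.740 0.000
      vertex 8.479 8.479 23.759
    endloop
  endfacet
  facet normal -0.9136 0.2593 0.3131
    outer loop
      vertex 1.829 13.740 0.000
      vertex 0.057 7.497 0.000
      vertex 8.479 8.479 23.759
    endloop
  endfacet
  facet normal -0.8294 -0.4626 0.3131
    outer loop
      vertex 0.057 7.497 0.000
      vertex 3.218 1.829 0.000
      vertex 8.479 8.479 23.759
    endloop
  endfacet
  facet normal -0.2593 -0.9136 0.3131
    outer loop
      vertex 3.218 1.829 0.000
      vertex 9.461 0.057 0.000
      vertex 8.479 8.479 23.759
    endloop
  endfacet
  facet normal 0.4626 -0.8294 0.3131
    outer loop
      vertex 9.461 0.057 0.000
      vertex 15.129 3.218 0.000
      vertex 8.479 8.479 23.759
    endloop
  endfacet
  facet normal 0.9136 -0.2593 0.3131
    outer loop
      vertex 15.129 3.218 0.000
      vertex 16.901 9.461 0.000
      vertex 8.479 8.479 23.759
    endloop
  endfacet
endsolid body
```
; perimeter-only toolpath
G21 ; units = mm
G90 ; absolute positioning
G28 ; home
; layer 1
G0 Z2.970
G0 X15.848 Y9.338
G1 X13.082 Y14.298
G1 X7.620 Y15.848
G1 X2.660 Y13.082
G1 X1.110 Y7.620
G1 X3.876 Y2.660
G1 X9.338 Y1.110
G1 X14.298 Y3.876
G1 X15.848 Y9.338
; layer 2
G0 Z5.940
G0 X14.796 Y9.216
G1 X12.425 Y13.466
G1 X7.742 Y14.796
G1 X3.491 Y12.425
G1 X2.162 Y7.742
G1 X4.533 Y3.491
G1 X9.216 Y2.162
G1 X13.466 Y4.533
G1 X14.796 Y9.216
; layer 3
G0 Z8.910
G0 X13.743 Y9.093
G1 X11.767 Y12.635
G1 X7.865 Y13.743
G1 X4.323 Y11.767
G1 X3.215 Y7.865
G1 X5.191 Y4.323
G1 X9.093 Y3.215
G1 X12.635 Y5.191
G1 X13.743 Y9.093
; layer 4
G0 Z11.880
G0 X12.690 Y8.970
G1 X11.110 Y11.804
G1 X7.988 Y12.690
G1 X5.154 Y11.110
G1 X4.268 Y7.988
G1 X5.848 Y5.154
G1 X8.970 Y4.268
G1 X11.804 Y5.848
G1 X12.690 Y8.970
; layer 5
G0 Z14.849
G0 X11.637 Y8.847
G1 X10.452 Y10.973
G1 X8.111 Y11.637
G1 X5.985 Y10.452
G1 X5.321 Y8.111
G1 X6.506 Y5.985
G1 X8.847 Y5.321
G1 X10.973 Y6.506
G1 X11.637 Y8.847
; layer 6
G0 Z17.819
G0 X10.584 Y8.724
G1 X9.794 Y10.141
G1 X8.233 Y10.584
G1 X6.816 Y9.794
G1 X6.373 Y8.233
G1 X7.164 Y6.816
G1 X8.724 Y6.373
G1 X10.141 Y7.164
G1 X10.584 Y8.724
; layer 7
G0 Z20.789
G0 X9.532 Y8.602
G1 X9.137 Y9.310
G1 X8.356 Y9.532
G1 X7.648 Y9.137
G1 X7.426 Y8.356
G1 X7.821 Y7.648
G1 X8.602 Y7.426
G1 X9.310 Y7.821
G1 X9.532 Y8.602
M2 ; end

The solid is a regular 8-sided pyramid, base circumscribed radius ≈ 8.48 mm, apex at z ≈ 23.8 mm. Slicing at Δz = 2.970 mm — 8 equal slices spanning the solid's height, so layer i sits at z = i·h/8 — gives 7 non-empty perimeters. Each is a 8-segment closed polygon; G0 lifts to the layer z and rapids to the start vertex, then G1 traces the edges. The cross-section shrinks linearly with z (the slice at the apex is degenerate and omitted).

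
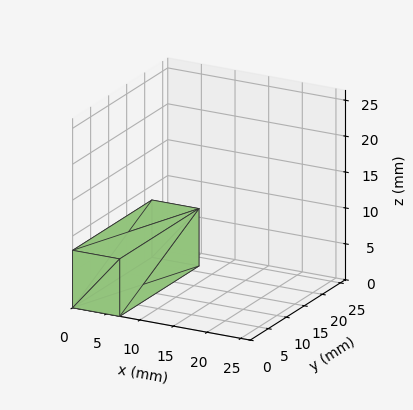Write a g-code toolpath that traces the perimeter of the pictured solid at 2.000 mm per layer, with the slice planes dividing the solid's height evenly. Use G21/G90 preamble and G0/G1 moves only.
Reading the render: the shape is a rectangular box, roughly 7 × 22 mm footprint and 8 mm tall (dimensions read to the nearest mm from the axis ticks). For the g-code, the solid's height is divided into equal slices at the stated Δz and each level perimeter traced with G1 moves after a G0 lift.

; perimeter-only toolpath
G21 ; units = mm
G90 ; absolute positioning
G28 ; home
; layer 1
G0 Z2.000
G0 X0.000 Y0.000
G1 X7.000 Y0.000
G1 X7.000 Y22.000
G1 X0.000 Y22.000
G1 X0.000 Y0.000
; layer 2
G0 Z4.000
G0 X0.000 Y0.000
G1 X7.000 Y0.000
G1 X7.000 Y22.000
G1 X0.000 Y22.000
G1 X0.000 Y0.000
; layer 3
G0 Z6.000
G0 X0.000 Y0.000
G1 X7.000 Y0.000
G1 X7.000 Y22.000
G1 X0.000 Y22.000
G1 X0.000 Y0.000
; layer 4
G0 Z8.000
G0 X0.000 Y0.000
G1 X7.000 Y0.000
G1 X7.000 Y22.000
G1 X0.000 Y22.000
G1 X0.000 Y0.000
M2 ; end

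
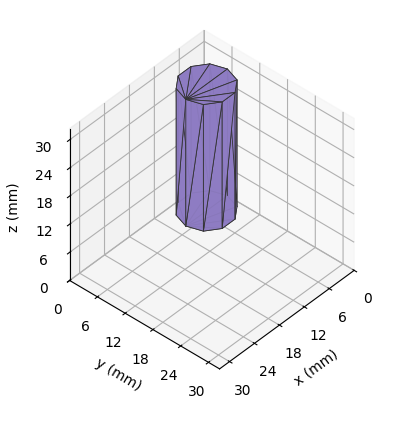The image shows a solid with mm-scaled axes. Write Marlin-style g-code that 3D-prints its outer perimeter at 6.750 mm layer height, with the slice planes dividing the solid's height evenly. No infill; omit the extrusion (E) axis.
Reading the render: the shape is a regular 10-sided prism (a cylinder approximated with 10 flat sides), circumscribed radius ≈ 5 mm, height ≈ 27 mm (dimensions read to the nearest mm from the axis ticks). For the g-code, the solid's height is divided into equal slices at the stated Δz and each level perimeter traced with G1 moves after a G0 lift.

; perimeter-only toolpath
G21 ; units = mm
G90 ; absolute positioning
G28 ; home
; layer 1
G0 Z6.750
G0 X10.000 Y5.000
G1 X9.045 Y7.939
G1 X6.545 Y9.755
G1 X3.455 Y9.755
G1 X0.955 Y7.939
G1 X0.000 Y5.000
G1 X0.955 Y2.061
G1 X3.455 Y0.245
G1 X6.545 Y0.245
G1 X9.045 Y2.061
G1 X10.000 Y5.000
; layer 2
G0 Z13.500
G0 X10.000 Y5.000
G1 X9.045 Y7.939
G1 X6.545 Y9.755
G1 X3.455 Y9.755
G1 X0.955 Y7.939
G1 X0.000 Y5.000
G1 X0.955 Y2.061
G1 X3.455 Y0.245
G1 X6.545 Y0.245
G1 X9.045 Y2.061
G1 X10.000 Y5.000
; layer 3
G0 Z20.250
G0 X10.000 Y5.000
G1 X9.045 Y7.939
G1 X6.545 Y9.755
G1 X3.455 Y9.755
G1 X0.955 Y7.939
G1 X0.000 Y5.000
G1 X0.955 Y2.061
G1 X3.455 Y0.245
G1 X6.545 Y0.245
G1 X9.045 Y2.061
G1 X10.000 Y5.000
; layer 4
G0 Z27.000
G0 X10.000 Y5.000
G1 X9.045 Y7.939
G1 X6.545 Y9.755
G1 X3.455 Y9.755
G1 X0.955 Y7.939
G1 X0.000 Y5.000
G1 X0.955 Y2.061
G1 X3.455 Y0.245
G1 X6.545 Y0.245
G1 X9.045 Y2.061
G1 X10.000 Y5.000
M2 ; end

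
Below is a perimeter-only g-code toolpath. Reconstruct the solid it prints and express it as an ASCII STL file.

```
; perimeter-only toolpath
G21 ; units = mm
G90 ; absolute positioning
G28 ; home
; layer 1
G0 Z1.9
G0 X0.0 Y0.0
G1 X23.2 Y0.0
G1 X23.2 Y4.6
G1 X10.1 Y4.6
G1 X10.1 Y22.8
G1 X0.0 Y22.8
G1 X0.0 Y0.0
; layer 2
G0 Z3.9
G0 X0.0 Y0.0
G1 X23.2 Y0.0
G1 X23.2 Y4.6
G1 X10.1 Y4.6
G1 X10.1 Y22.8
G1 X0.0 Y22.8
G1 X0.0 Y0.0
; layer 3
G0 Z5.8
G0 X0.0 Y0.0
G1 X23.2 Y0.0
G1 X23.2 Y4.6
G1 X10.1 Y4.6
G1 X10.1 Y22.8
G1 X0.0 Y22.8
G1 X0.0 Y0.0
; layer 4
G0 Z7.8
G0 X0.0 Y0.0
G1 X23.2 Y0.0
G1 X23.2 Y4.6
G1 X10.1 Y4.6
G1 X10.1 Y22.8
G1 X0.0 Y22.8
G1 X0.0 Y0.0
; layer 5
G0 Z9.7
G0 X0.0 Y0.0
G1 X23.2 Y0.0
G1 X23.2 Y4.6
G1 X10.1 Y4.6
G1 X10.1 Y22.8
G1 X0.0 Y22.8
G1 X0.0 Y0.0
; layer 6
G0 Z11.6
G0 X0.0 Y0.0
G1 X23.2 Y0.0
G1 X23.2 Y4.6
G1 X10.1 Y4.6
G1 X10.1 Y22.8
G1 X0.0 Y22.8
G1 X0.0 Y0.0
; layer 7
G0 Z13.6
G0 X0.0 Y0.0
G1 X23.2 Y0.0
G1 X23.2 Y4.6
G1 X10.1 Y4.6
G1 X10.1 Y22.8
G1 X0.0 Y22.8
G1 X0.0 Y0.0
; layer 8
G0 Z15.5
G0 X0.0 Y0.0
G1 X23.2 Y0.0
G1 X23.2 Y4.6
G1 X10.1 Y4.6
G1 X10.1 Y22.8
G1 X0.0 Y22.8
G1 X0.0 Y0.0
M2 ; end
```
solid part
  facet normal 0.0000 0.0000 -1.0000
    outer loop
      vertex 23.2 4.6 0.0
      vertex 23.2 0.0 0.0
      vertex 0.0 0.0 0.0
    endloop
  endfacet
  facet normal 0.0000 0.0000 -1.0000
    outer loop
      vertex 10.1 4.6 0.0
      vertex 23.2 4.6 0.0
      vertex 0.0 0.0 0.0
    endloop
  endfacet
  facet normal 0.0000 0.0000 -1.0000
    outer loop
      vertex 10.1 22.8 0.0
      vertex 10.1 4.6 0.0
      vertex 0.0 0.0 0.0
    endloop
  endfacet
  facet normal 0.0000 0.0000 -1.0000
    outer loop
      vertex 0.0 22.8 0.0
      vertex 10.1 22.8 0.0
      vertex 0.0 0.0 0.0
    endloop
  endfacet
  facet normal 0.0000 0.0000 1.0000
    outer loop
      vertex 0.0 0.0 15.5
      vertex 23.2 0.0 15.5
      vertex 23.2 4.6 15.5
    endloop
  endfacet
  facet normal 0.0000 0.0000 1.0000
    outer loop
      vertex 0.0 0.0 15.5
      vertex 23.2 4.6 15.5
      vertex 10.1 4.6 15.5
    endloop
  endfacet
  facet normal 0.0000 0.0000 1.0000
    outer loop
      vertex 0.0 0.0 15.5
      vertex 10.1 4.6 15.5
      vertex 10.1 22.8 15.5
    endloop
  endfacet
  facet normal 0.0000 0.0000 1.0000
    outer loop
      vertex 0.0 0.0 15.5
      vertex 10.1 22.8 15.5
      vertex 0.0 22.8 15.5
    endloop
  endfacet
  facet normal 0.0000 -1.0000 0.0000
    outer loop
      vertex 0.0 0.0 0.0
      vertex 23.2 0.0 0.0
      vertex 23.2 0.0 15.5
    endloop
  endfacet
  facet normal 0.0000 -1.0000 0.0000
    outer loop
      vertex 0.0 0.0 0.0
      vertex 23.2 0.0 15.5
      vertex 0.0 0.0 15.5
    endloop
  endfacet
  facet normal 1.0000 0.0000 0.0000
    outer loop
      vertex 23.2 0.0 0.0
      vertex 23.2 4.6 0.0
      vertex 23.2 4.6 15.5
    endloop
  endfacet
  facet normal 1.0000 0.0000 0.0000
    outer loop
      vertex 23.2 0.0 0.0
      vertex 23.2 4.6 15.5
      vertex 23.2 0.0 15.5
    endloop
  endfacet
  facet normal 0.0000 1.0000 0.0000
    outer loop
      vertex 23.2 4.6 0.0
      vertex 10.1 4.6 0.0
      vertex 10.1 4.6 15.5
    endloop
  endfacet
  facet normal 0.0000 1.0000 0.0000
    outer loop
      vertex 23.2 4.6 0.0
      vertex 10.1 4.6 15.5
      vertex 23.2 4.6 15.5
    endloop
  endfacet
  facet normal 1.0000 0.0000 0.0000
    outer loop
      vertex 10.1 4.6 0.0
      vertex 10.1 22.8 0.0
      vertex 10.1 22.8 15.5
    endloop
  endfacet
  facet normal 1.0000 0.0000 0.0000
    outer loop
      vertex 10.1 4.6 0.0
      vertex 10.1 22.8 15.5
      vertex 10.1 4.6 15.5
    endloop
  endfacet
  facet normal 0.0000 1.0000 0.0000
    outer loop
      vertex 10.1 22.8 0.0
      vertex 0.0 22.8 0.0
      vertex 0.0 22.8 15.5
    endloop
  endfacet
  facet normal 0.0000 1.0000 0.0000
    outer loop
      vertex 10.1 22.8 0.0
      vertex 0.0 22.8 15.5
      vertex 10.1 22.8 15.5
    endloop
  endfacet
  facet normal -1.0000 0.0000 0.0000
    outer loop
      vertex 0.0 22.8 0.0
      vertex 0.0 0.0 0.0
      vertex 0.0 0.0 15.5
    endloop
  endfacet
  facet normal -1.0000 0.0000 0.0000
    outer loop
      vertex 0.0 22.8 0.0
      vertex 0.0 0.0 15.5
      vertex 0.0 22.8 15.5
    endloop
  endfacet
endsolid part

The G0 Z moves step by Δz≈1.9 mm. Every layer's G1 loop is the same polygon, so the solid is a straight extrusion of it from z=0 to z≈15.5. Closing with flat bottom and top caps and triangulating gives 20 facets — an L-shaped prism: outer 23.2 × 22.8 mm, arm thicknesses ≈ 4.6 mm (horizontal) and 10.1 mm (vertical), extruded 15.5 mm in z.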